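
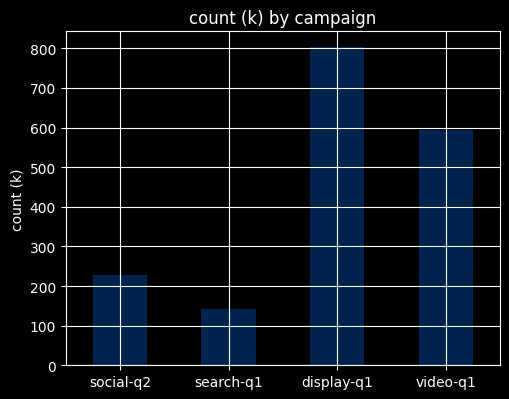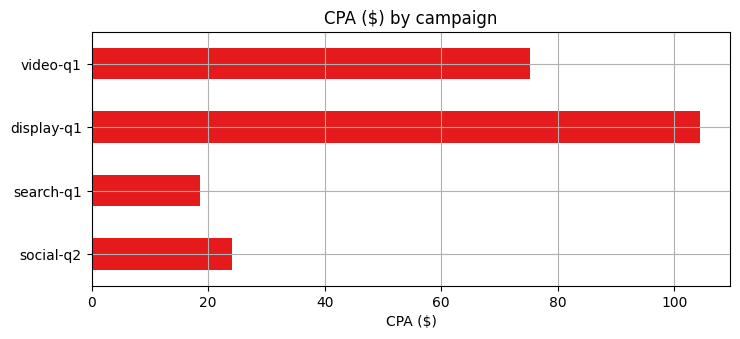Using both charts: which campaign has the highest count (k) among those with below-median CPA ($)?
social-q2

Chart 2 median CPA ($) ≈ 50; below-median campaigns: social-q2, search-q1. Among those, social-q2 has the highest count (k) (≈ 200).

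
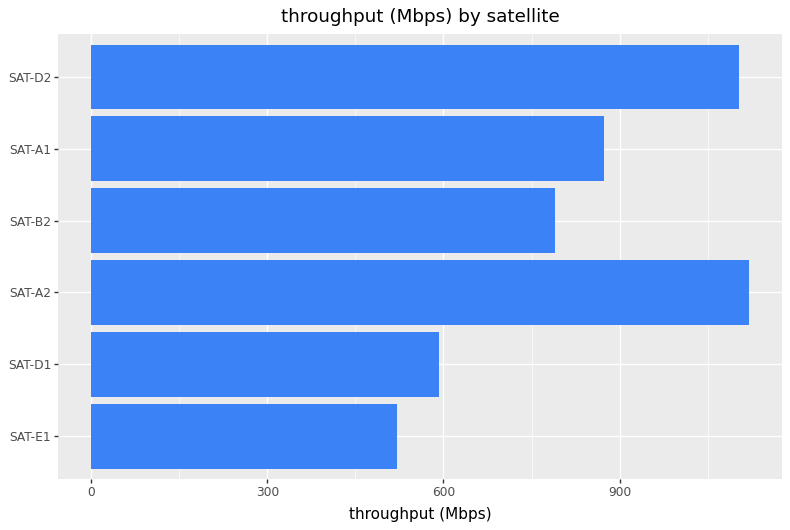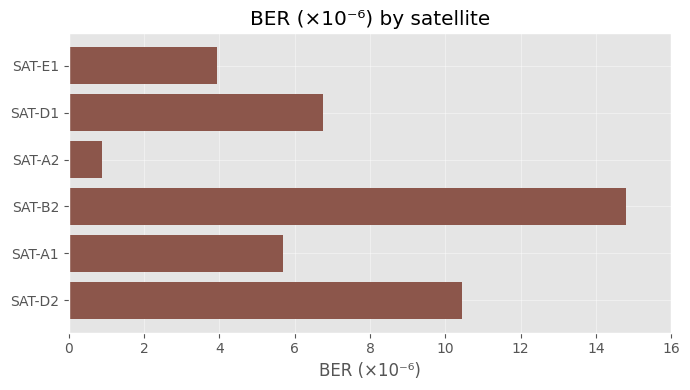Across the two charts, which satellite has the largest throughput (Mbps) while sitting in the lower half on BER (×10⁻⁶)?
Chart 2 median BER (×10⁻⁶) ≈ 6; below-median satellites: SAT-E1, SAT-A2, SAT-A1. Among those, SAT-A2 has the highest throughput (Mbps) (≈ 1200).

SAT-A2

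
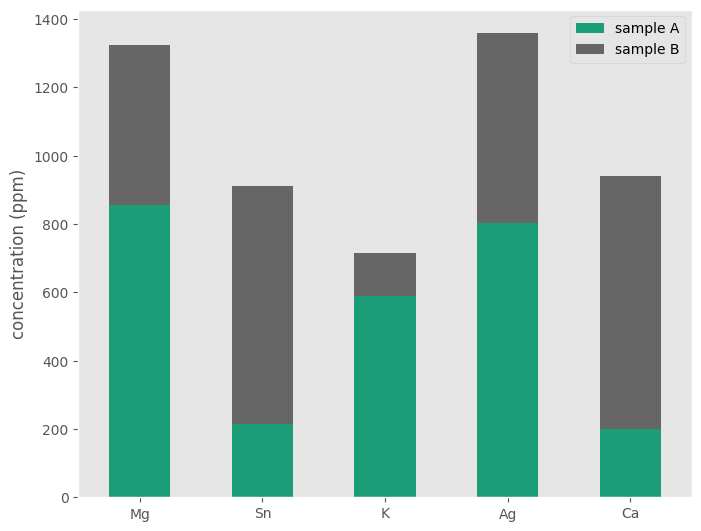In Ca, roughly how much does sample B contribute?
≈ 800

sample B top ≈ 1000, bottom ≈ 200; segment ≈ 800.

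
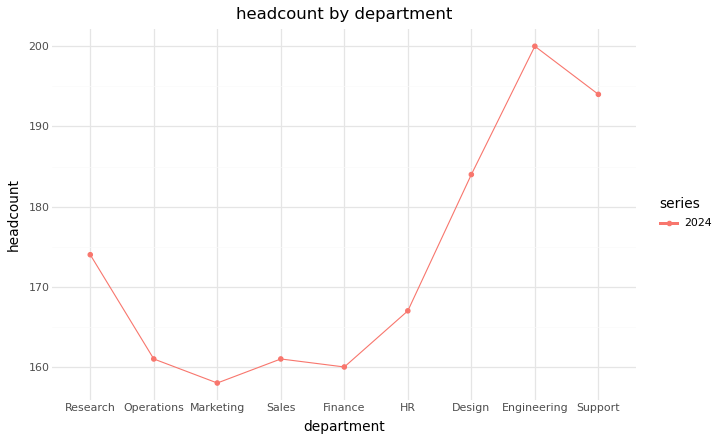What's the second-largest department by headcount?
Support

Top 3: Engineering ≈ 200, Support ≈ 195, Design ≈ 185.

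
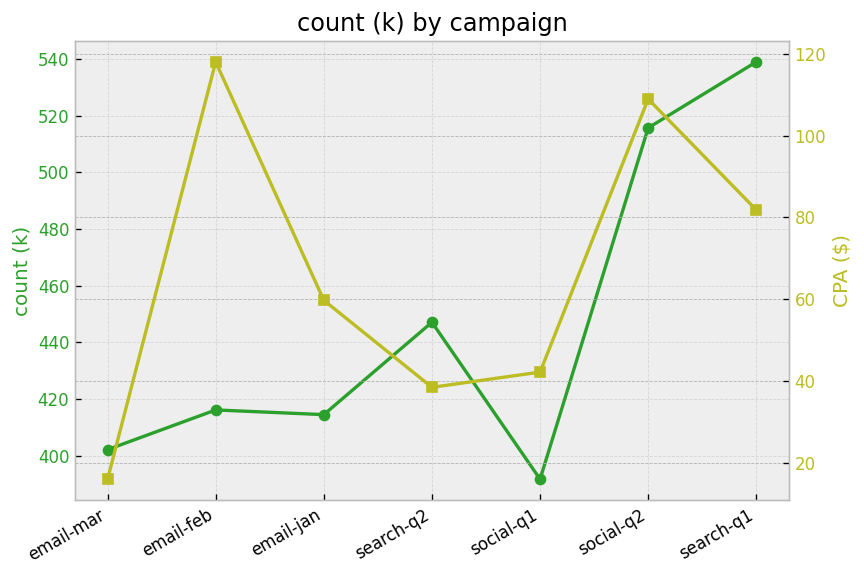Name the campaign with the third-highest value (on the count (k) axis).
Top 4 (on the count (k) axis): search-q1 ≈ 540, social-q2 ≈ 520, search-q2 ≈ 440, email-feb ≈ 420.

search-q2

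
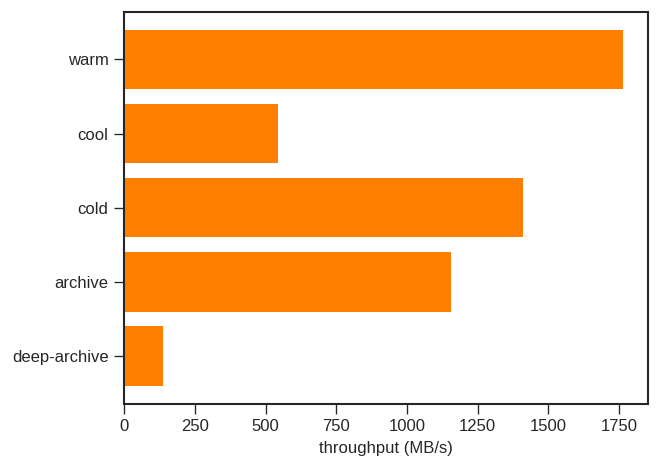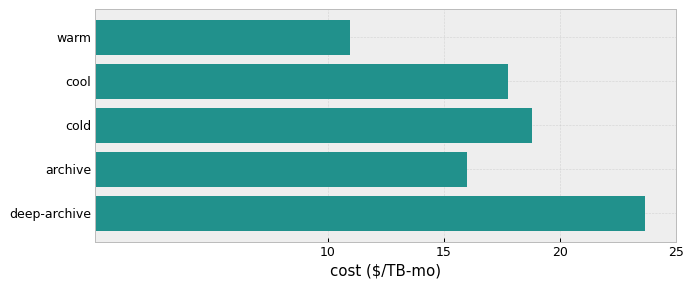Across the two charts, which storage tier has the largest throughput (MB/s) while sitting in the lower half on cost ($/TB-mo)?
Chart 2 median cost ($/TB-mo) ≈ 20; below-median storage tiers: warm, archive. Among those, warm has the highest throughput (MB/s) (≈ 1800).

warm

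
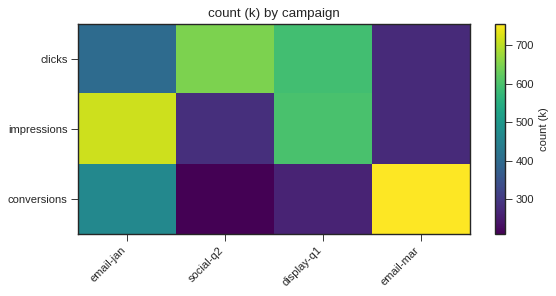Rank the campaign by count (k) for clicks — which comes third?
email-jan

Top 4 for clicks: social-q2 ≈ 650, display-q1 ≈ 600, email-jan ≈ 400, email-mar ≈ 250.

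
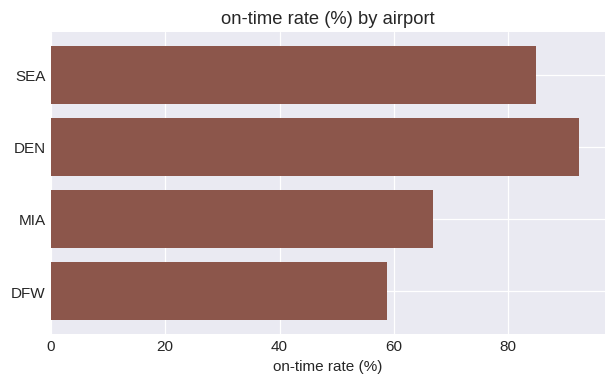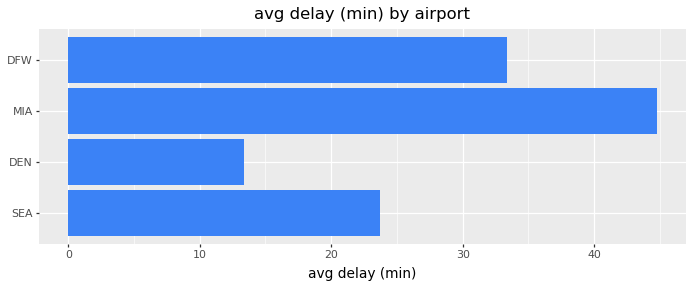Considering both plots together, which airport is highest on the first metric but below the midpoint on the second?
Chart 2 median avg delay (min) ≈ 30; below-median airports: SEA, DEN. Among those, DEN has the highest on-time rate (%) (≈ 90).

DEN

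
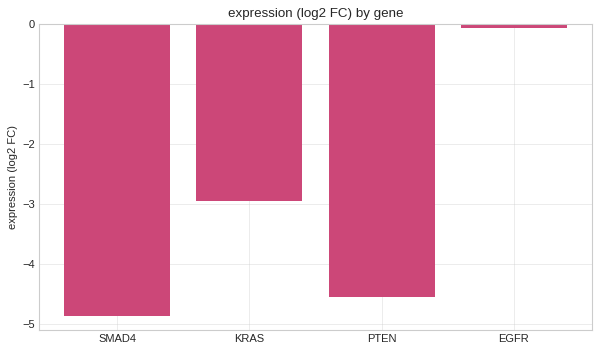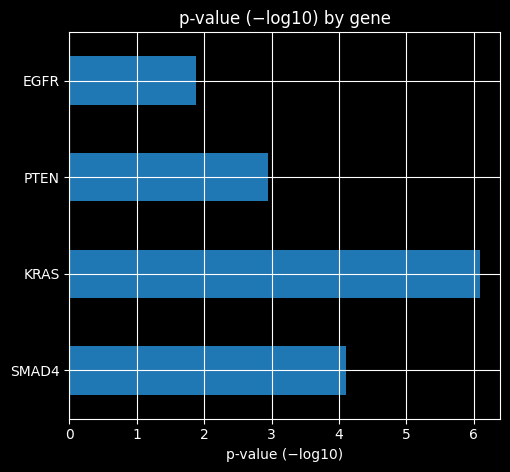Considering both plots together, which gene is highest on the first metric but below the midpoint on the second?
Chart 2 median p-value (−log10) ≈ 4; below-median genes: PTEN, EGFR. Among those, EGFR has the highest expression (log2 FC) (≈ 0).

EGFR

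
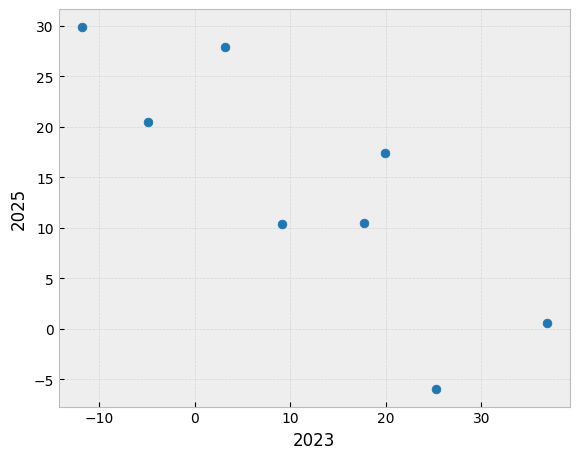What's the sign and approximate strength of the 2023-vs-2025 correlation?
negative, strong

Points are negatively correlated; strong (|r| ≈ 0.8).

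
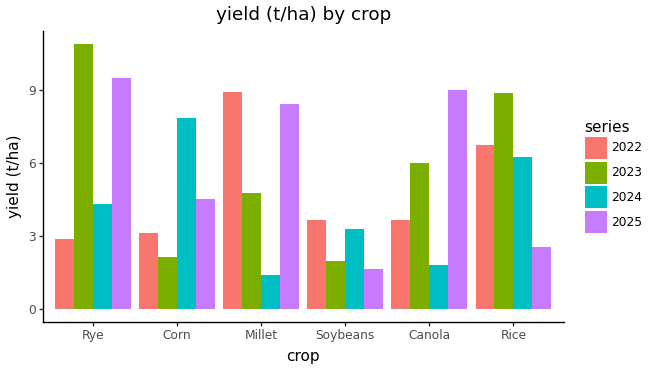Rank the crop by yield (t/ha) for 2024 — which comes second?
Rice

Top 3 for 2024: Corn ≈ 8, Rice ≈ 6, Rye ≈ 4.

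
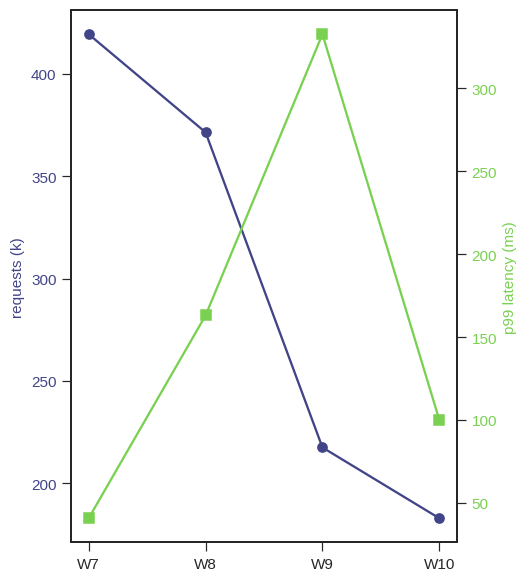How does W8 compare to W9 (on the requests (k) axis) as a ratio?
W8 ≈ 380, W9 ≈ 220; 380/220 ≈ 1.73.

≈ 1.73×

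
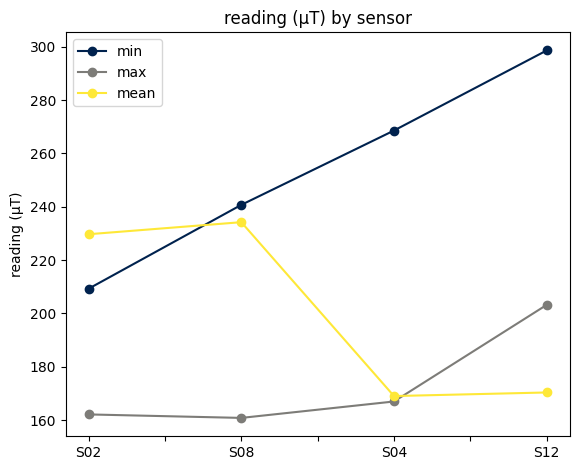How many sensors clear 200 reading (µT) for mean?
2

Above 200: S02, S08.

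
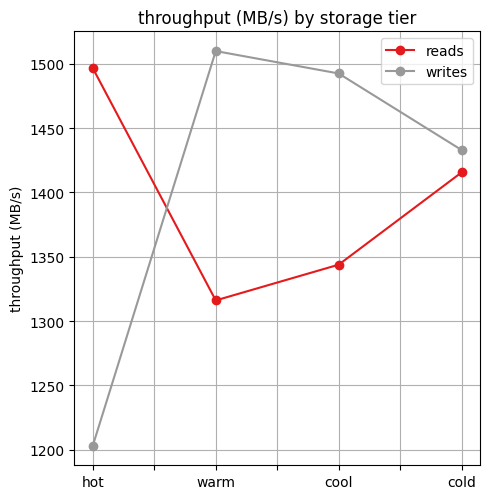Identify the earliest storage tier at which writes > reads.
hot: writes ≈ 1200 vs reads ≈ 1500 (not yet); warm: writes ≈ 1500 vs reads ≈ 1300 (first crossover).

warm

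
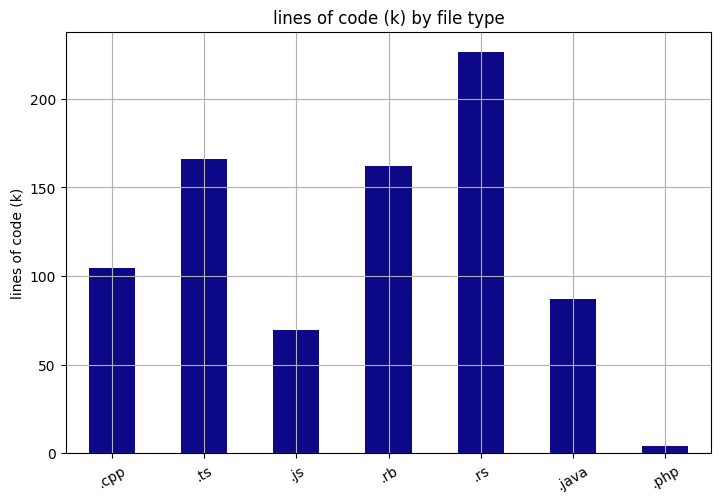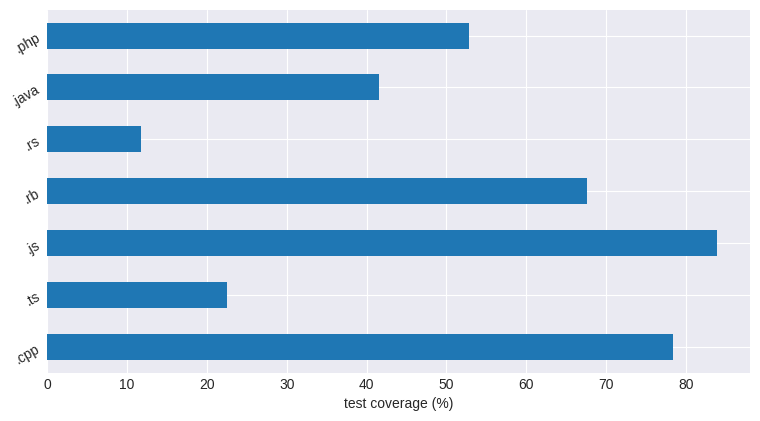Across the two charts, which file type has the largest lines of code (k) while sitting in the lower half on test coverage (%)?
Chart 2 median test coverage (%) ≈ 50; below-median file types: .ts, .rs, .java. Among those, .rs has the highest lines of code (k) (≈ 225).

.rs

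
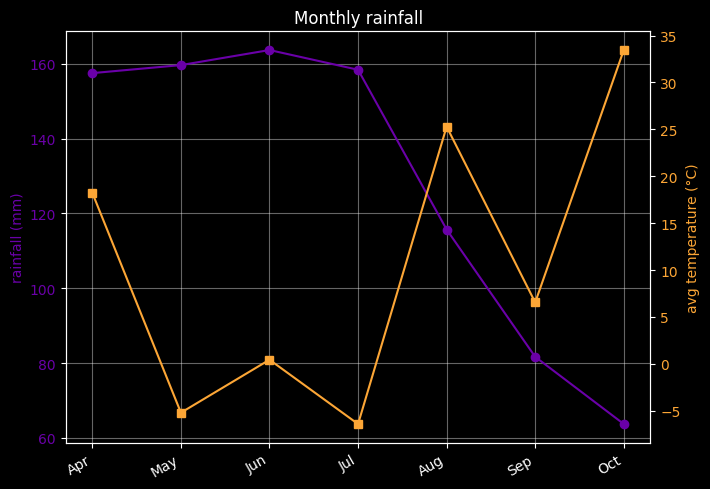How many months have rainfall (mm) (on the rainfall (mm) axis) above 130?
Above 130: Apr, May, Jun, Jul.

4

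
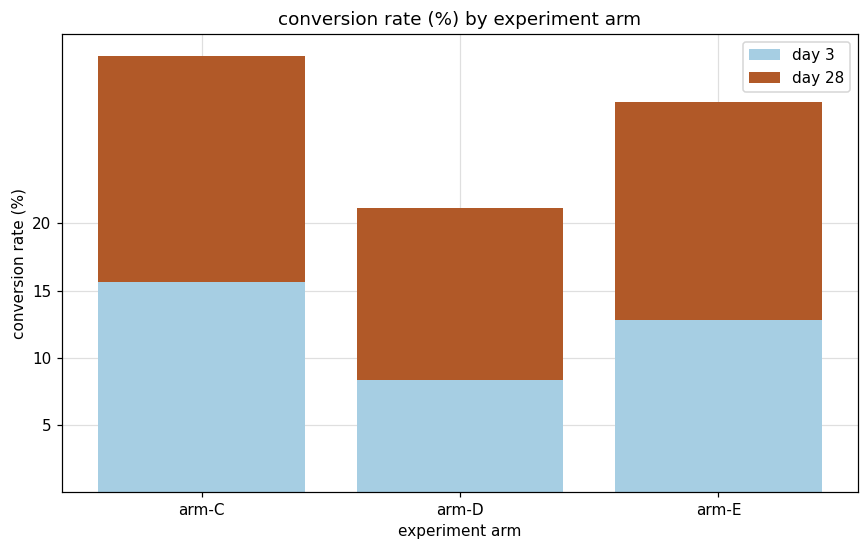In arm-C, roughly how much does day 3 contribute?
≈ 15

day 3 top ≈ 15, bottom ≈ 0; segment ≈ 15.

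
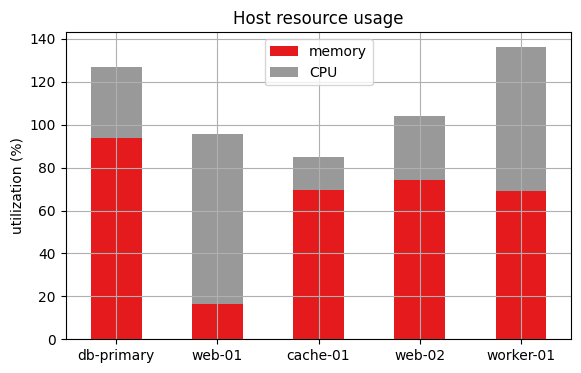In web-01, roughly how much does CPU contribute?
CPU top ≈ 100, bottom ≈ 20; segment ≈ 80.

≈ 80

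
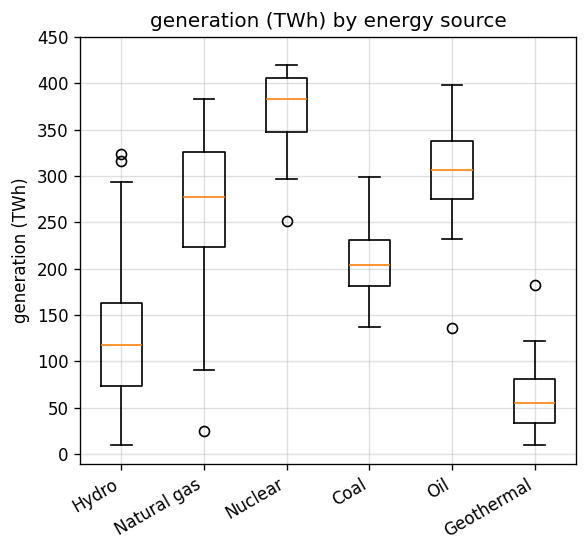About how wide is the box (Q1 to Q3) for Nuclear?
≈ 50

Q3 ≈ 400, Q1 ≈ 350; IQR ≈ 50.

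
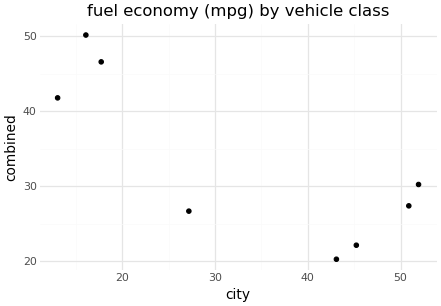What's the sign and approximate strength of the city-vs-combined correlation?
negative, strong

Points are negatively correlated; strong (|r| ≈ 0.8).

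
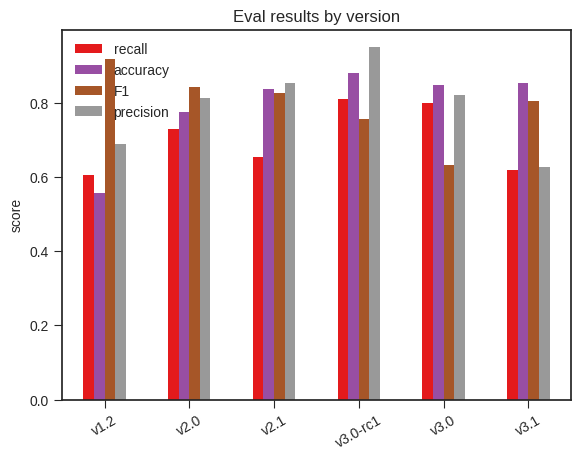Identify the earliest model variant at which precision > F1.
v2.0: precision ≈ 0.8 vs F1 ≈ 0.8 (not yet); v2.1: precision ≈ 0.9 vs F1 ≈ 0.8 (first crossover).

v2.1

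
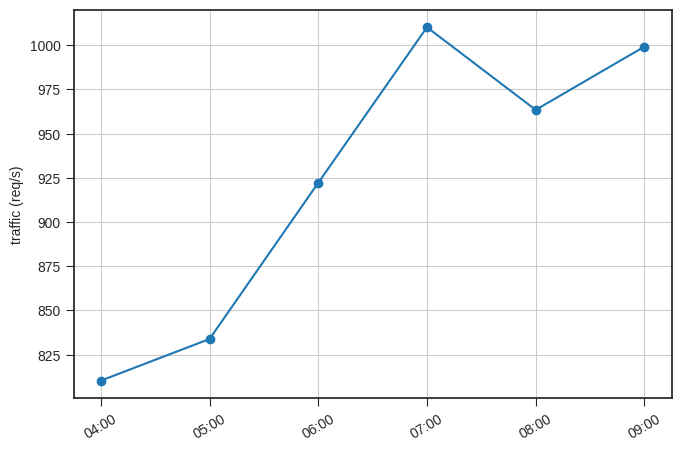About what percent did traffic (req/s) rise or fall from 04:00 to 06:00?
≈ +12.2%

04:00 ≈ 820, 06:00 ≈ 920; (920 − 820) / 820 ≈ +12.2%.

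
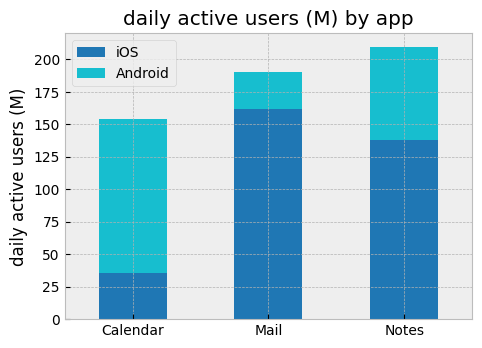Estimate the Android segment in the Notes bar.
≈ 60

Android top ≈ 200, bottom ≈ 140; segment ≈ 60.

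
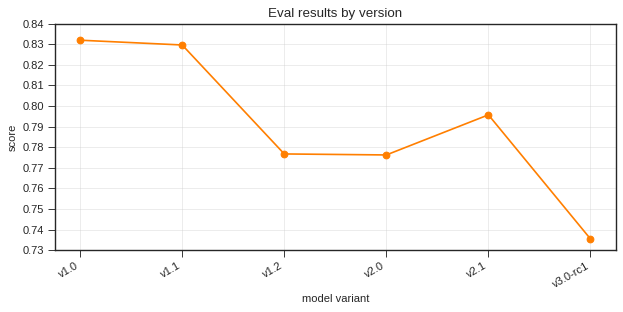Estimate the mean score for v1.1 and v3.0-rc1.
(0.83 + 0.74) / 2 ≈ 0.79.

≈ 0.79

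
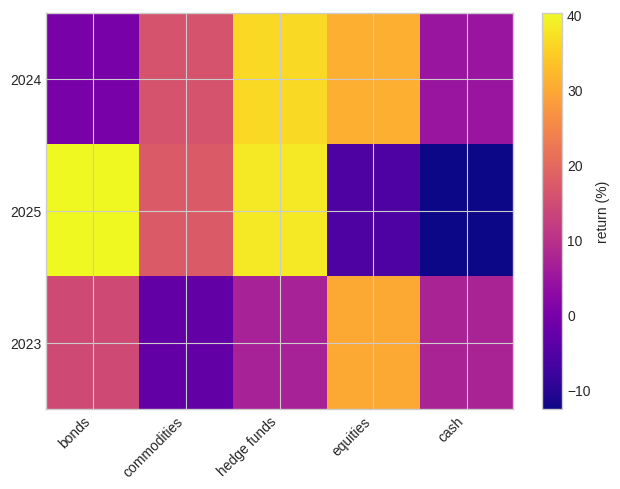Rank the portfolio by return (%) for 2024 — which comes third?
commodities

Top 4 for 2024: hedge funds ≈ 35, equities ≈ 30, commodities ≈ 15, cash ≈ 5.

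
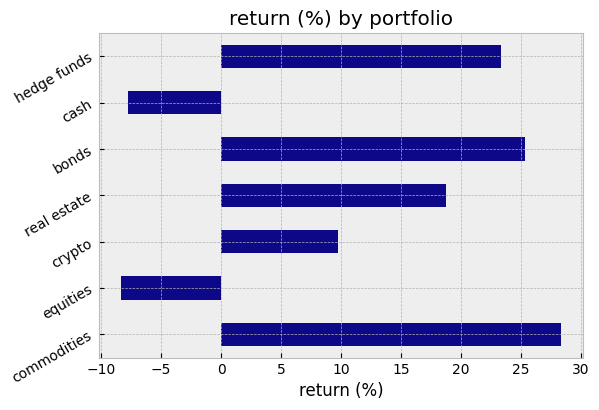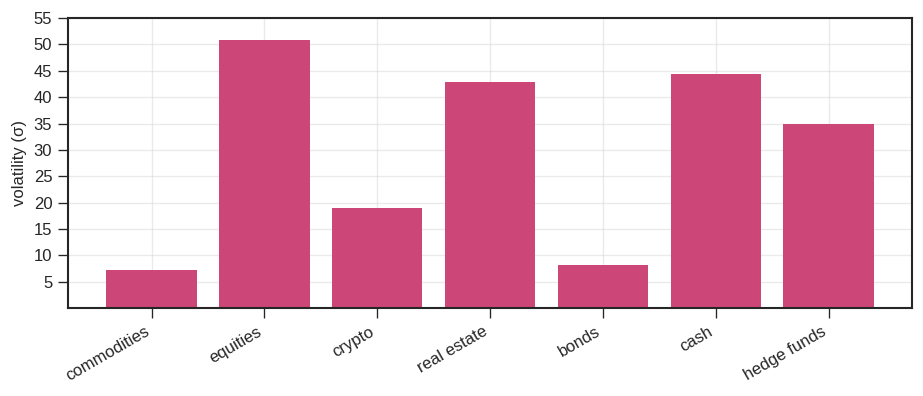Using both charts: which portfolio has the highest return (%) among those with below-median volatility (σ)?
Chart 2 median volatility (σ) ≈ 35; below-median portfolios: commodities, crypto, bonds. Among those, commodities has the highest return (%) (≈ 30).

commodities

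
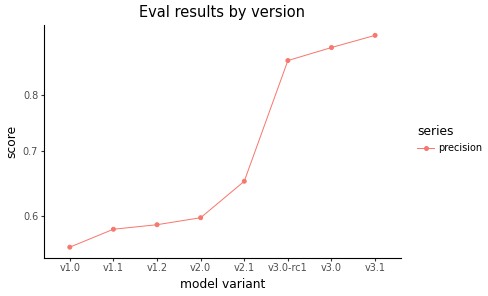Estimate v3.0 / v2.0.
≈ 1.5×

v3.0 ≈ 0.90, v2.0 ≈ 0.60; 0.90/0.60 ≈ 1.5.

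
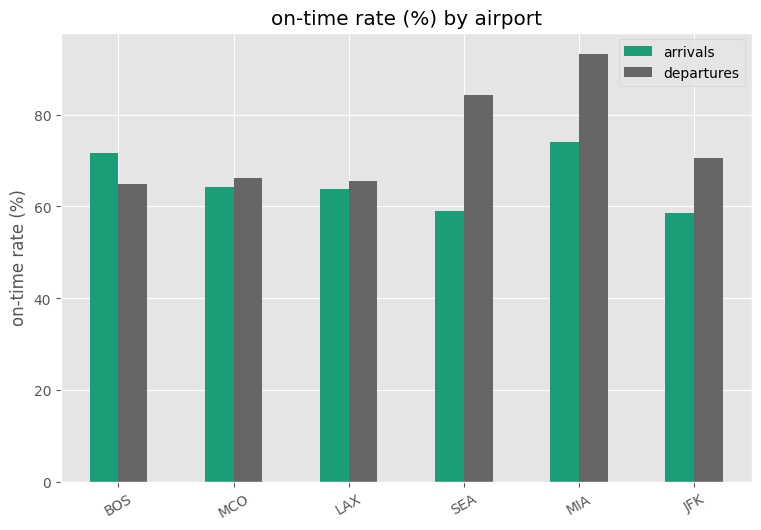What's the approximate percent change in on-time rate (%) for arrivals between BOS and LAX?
BOS ≈ 70, LAX ≈ 60; (60 − 70) / 70 ≈ -14.3%.

≈ -14.3%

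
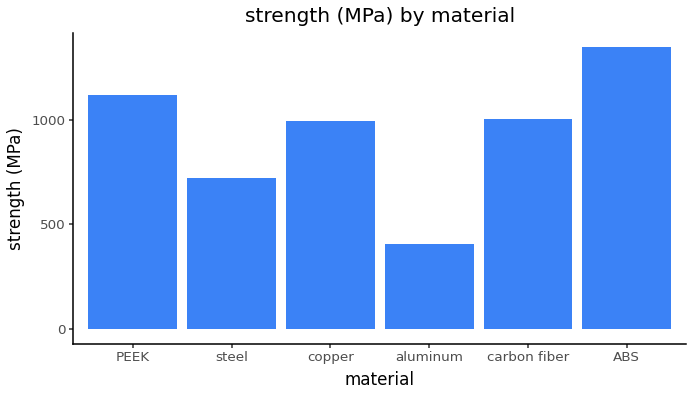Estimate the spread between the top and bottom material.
≈ 1000

Max ABS ≈ 1400, min aluminum ≈ 400; range ≈ 1000.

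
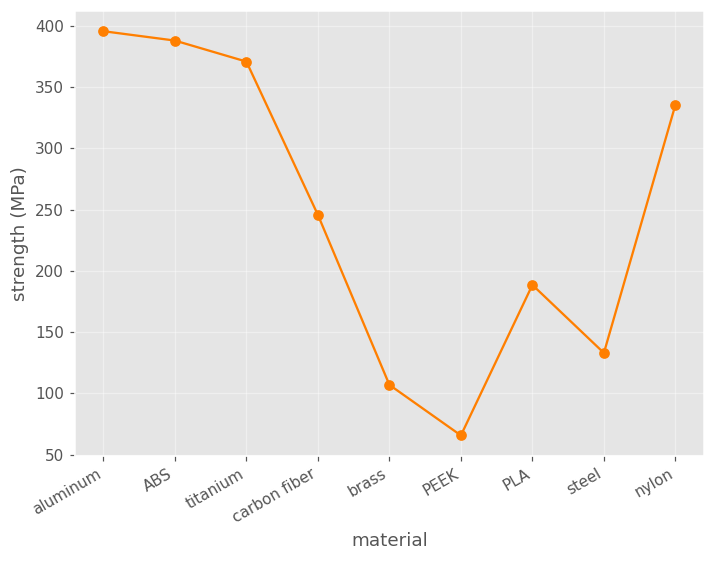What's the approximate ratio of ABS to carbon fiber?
≈ 1.6×

ABS ≈ 400, carbon fiber ≈ 250; 400/250 ≈ 1.6.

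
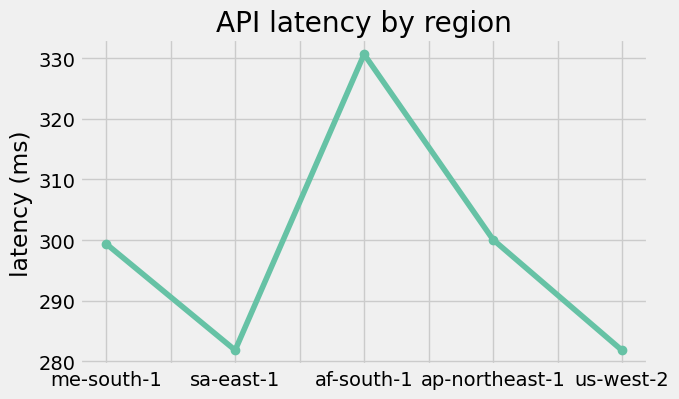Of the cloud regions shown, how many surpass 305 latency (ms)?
Above 305: af-south-1.

1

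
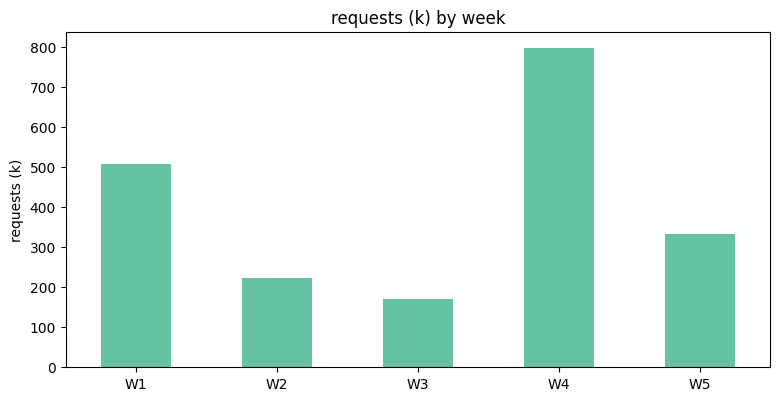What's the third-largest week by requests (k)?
W5

Top 4: W4 ≈ 800, W1 ≈ 500, W5 ≈ 300, W2 ≈ 200.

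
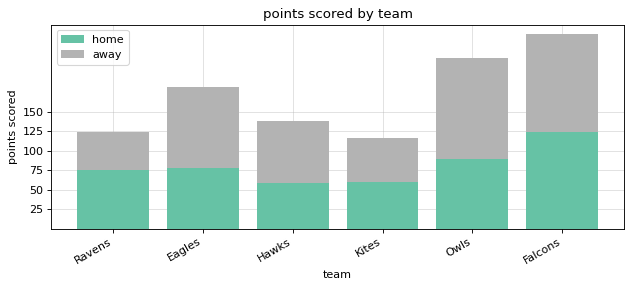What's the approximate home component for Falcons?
home top ≈ 125, bottom ≈ 0; segment ≈ 125.

≈ 125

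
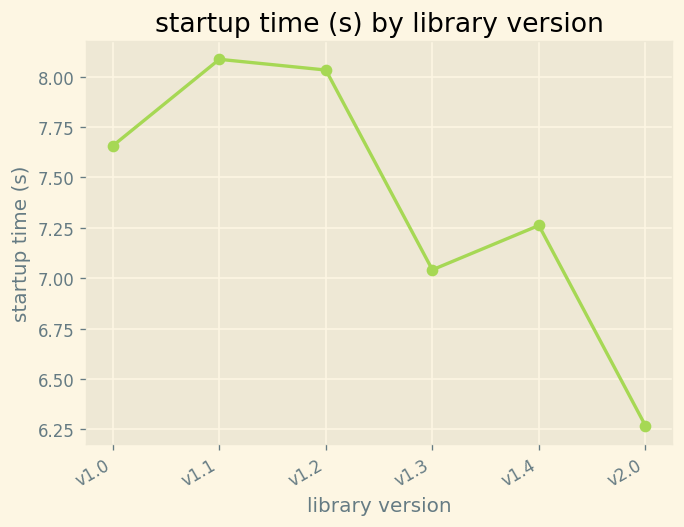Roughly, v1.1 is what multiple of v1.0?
≈ 1.05×

v1.1 ≈ 8.0, v1.0 ≈ 7.6; 8.0/7.6 ≈ 1.05.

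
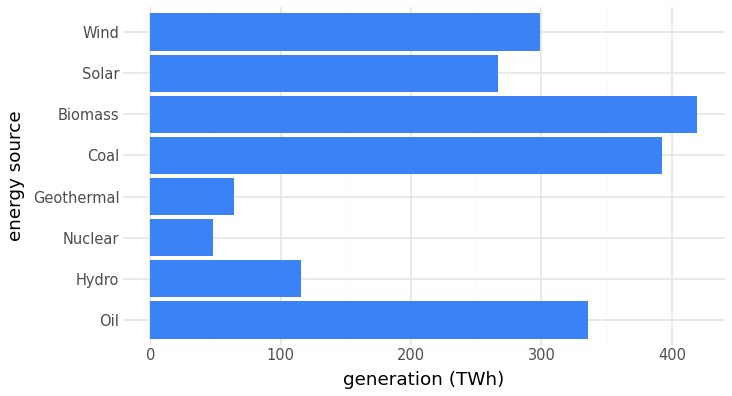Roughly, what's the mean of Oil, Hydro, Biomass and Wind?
≈ 288

(350 + 100 + 400 + 300) / 4 ≈ 288.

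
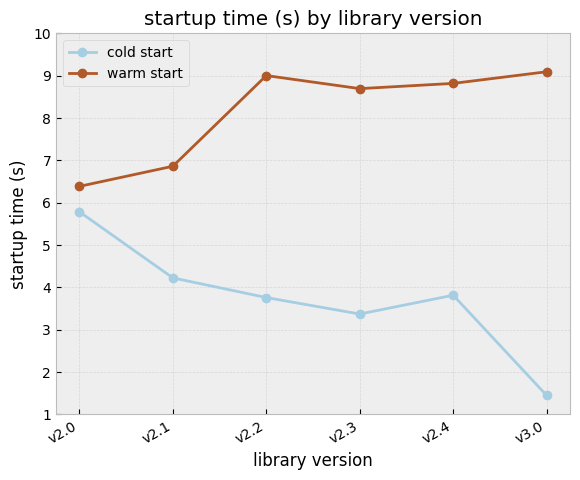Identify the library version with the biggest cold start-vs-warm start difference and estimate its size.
v3.0, ≈ 8 s

v3.0: cold start ≈ 1, warm start ≈ 9 → gap ≈ 8. Next-largest (v2.3) is only ≈ 6.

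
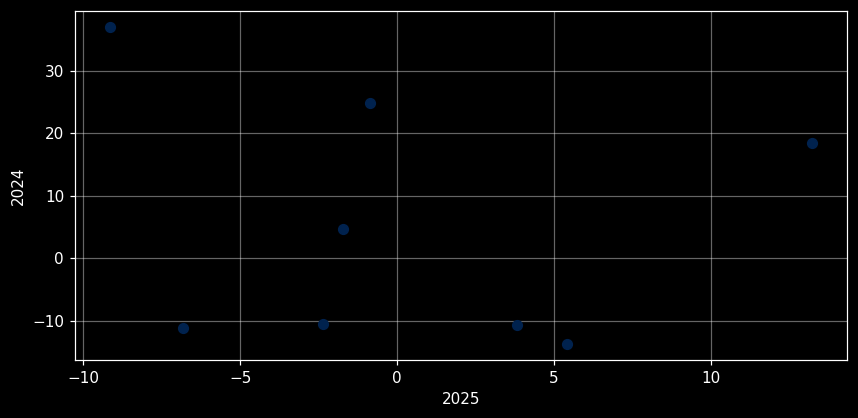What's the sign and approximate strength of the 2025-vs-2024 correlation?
Points are roughly uncorrelated; weak (|r| ≈ 0.1).

no clear correlation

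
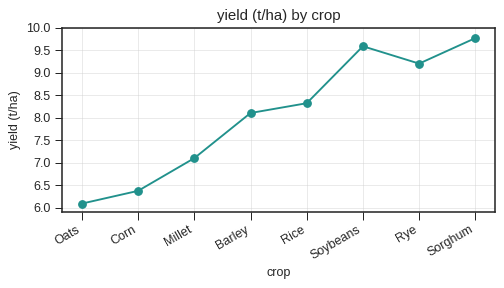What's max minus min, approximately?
≈ 4.0

Max Sorghum ≈ 10.0, min Oats ≈ 6.0; range ≈ 4.0.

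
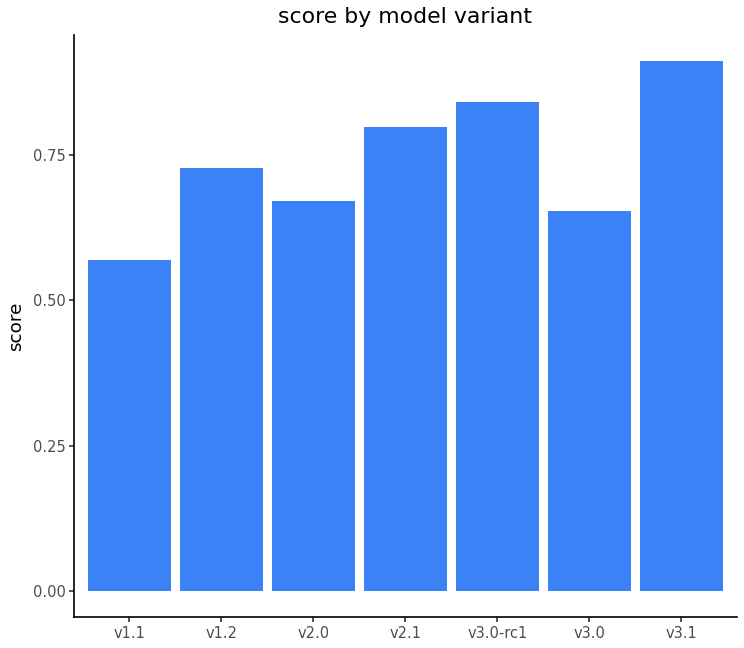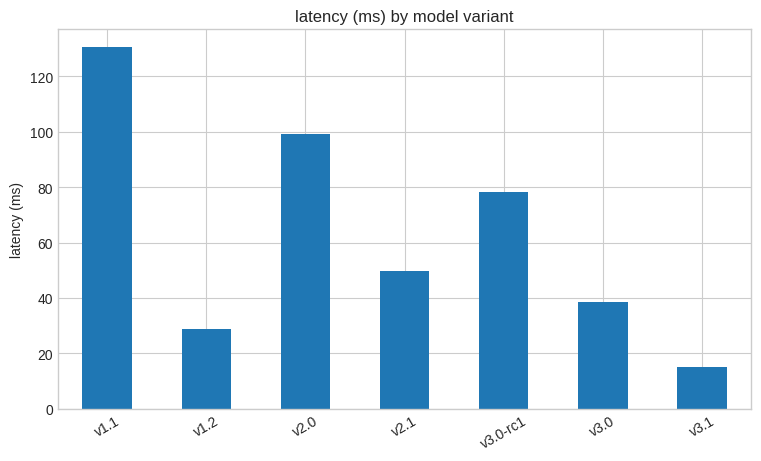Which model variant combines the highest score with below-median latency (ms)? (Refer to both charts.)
Chart 2 median latency (ms) ≈ 40; below-median model variants: v1.2, v3.0, v3.1. Among those, v3.1 has the highest score (≈ 0.9).

v3.1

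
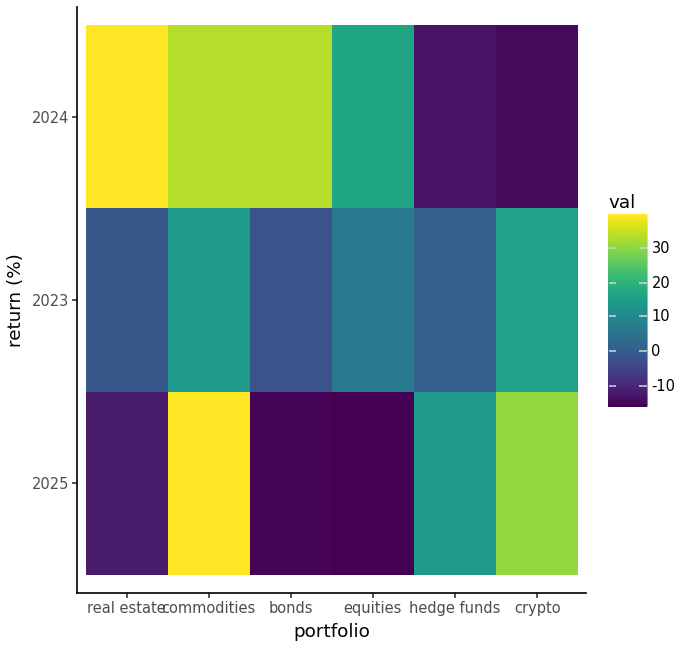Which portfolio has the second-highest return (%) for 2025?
Top 3 for 2025: commodities ≈ 40, crypto ≈ 30, hedge funds ≈ 15.

crypto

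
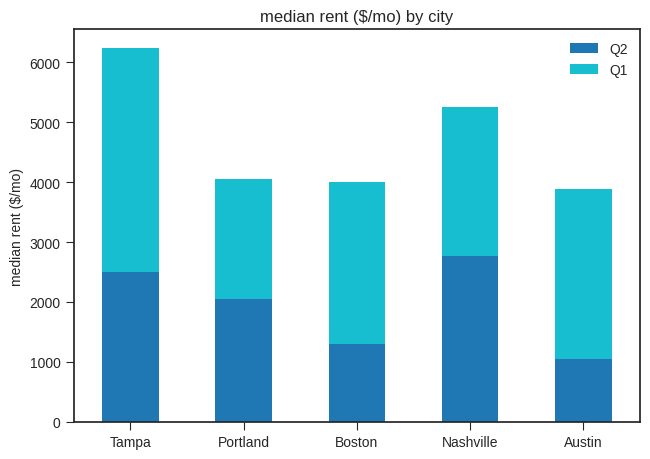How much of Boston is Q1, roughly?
≈ 3000

Q1 top ≈ 4000, bottom ≈ 1000; segment ≈ 3000.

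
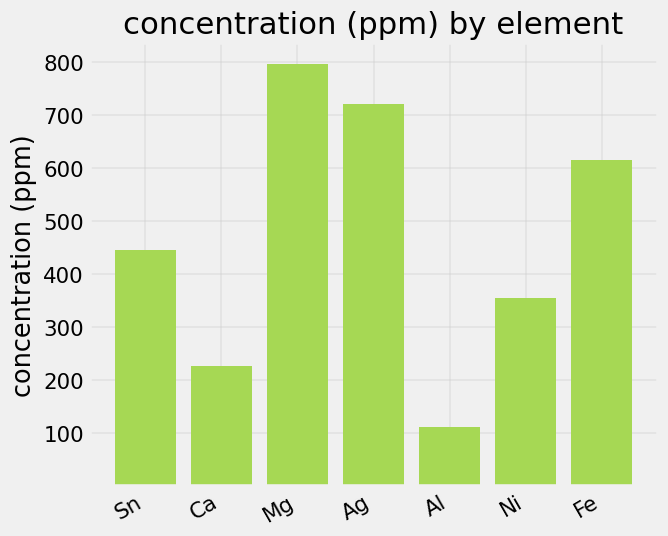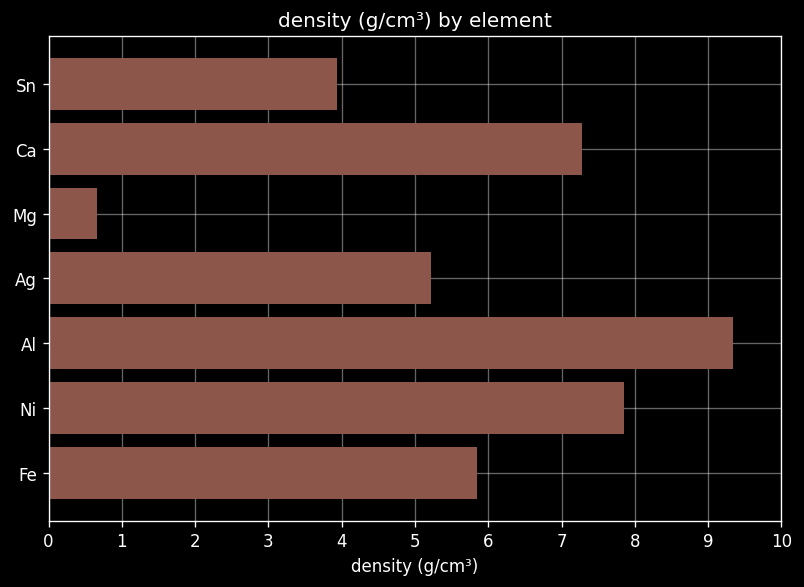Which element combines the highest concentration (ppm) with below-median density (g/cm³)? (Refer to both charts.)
Chart 2 median density (g/cm³) ≈ 6; below-median elements: Sn, Mg, Ag. Among those, Mg has the highest concentration (ppm) (≈ 800).

Mg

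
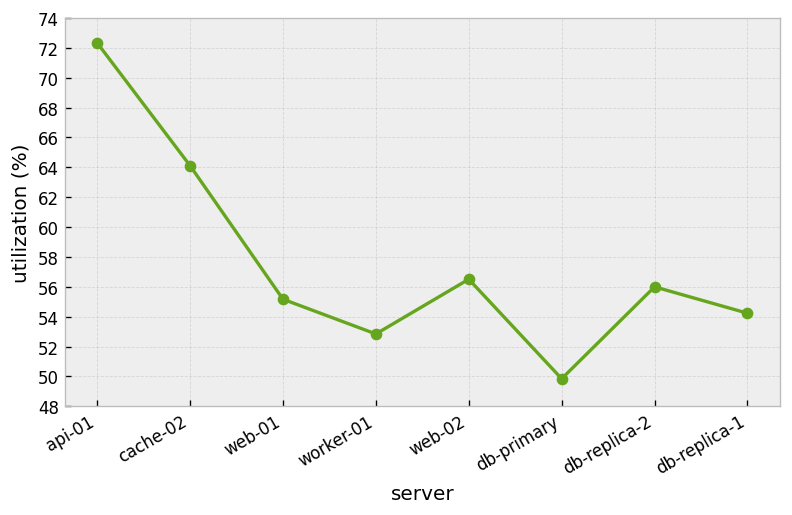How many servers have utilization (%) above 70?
Above 70: api-01.

1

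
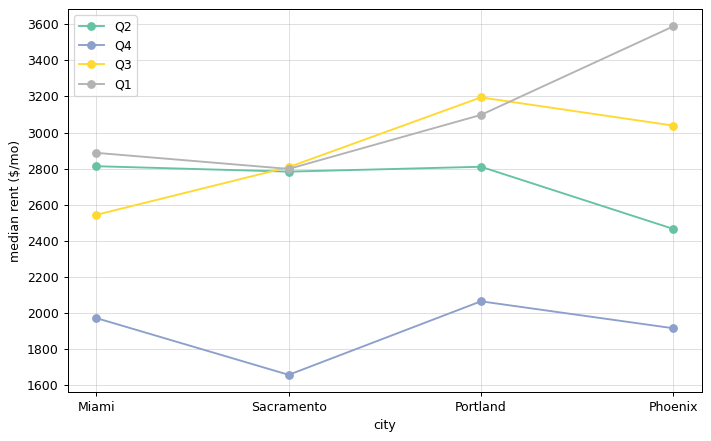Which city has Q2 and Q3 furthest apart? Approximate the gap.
Phoenix: Q2 ≈ 2400, Q3 ≈ 3000 → gap ≈ 600. Next-largest (Portland) is only ≈ 400.

Phoenix, ≈ 600 $/mo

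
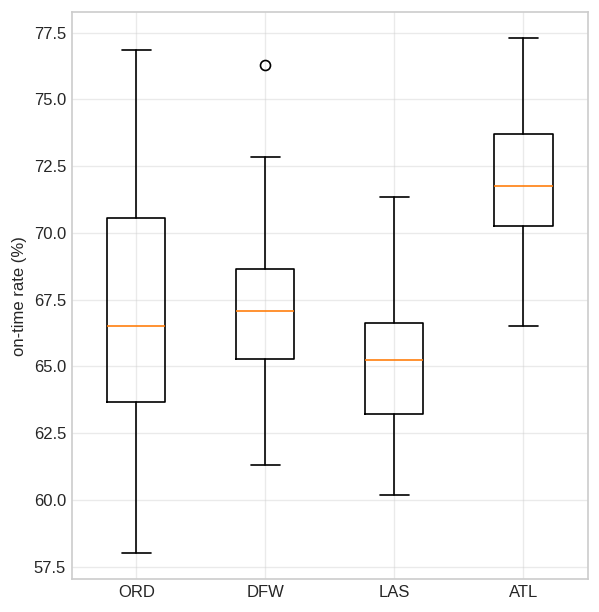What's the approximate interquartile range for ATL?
Q3 ≈ 74, Q1 ≈ 70; IQR ≈ 4.

≈ 4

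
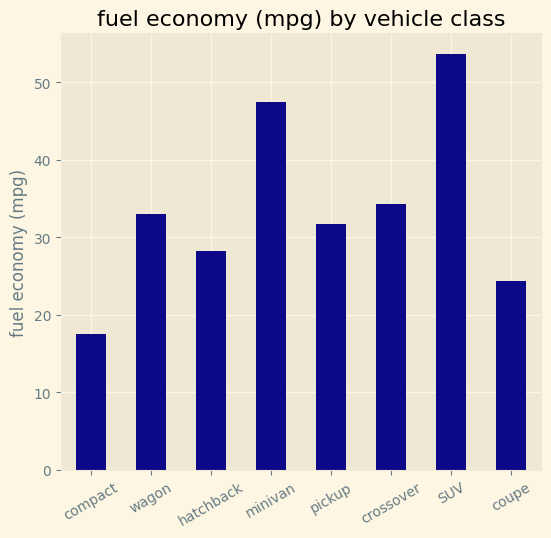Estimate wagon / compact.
≈ 1.75×

wagon ≈ 35, compact ≈ 20; 35/20 ≈ 1.75.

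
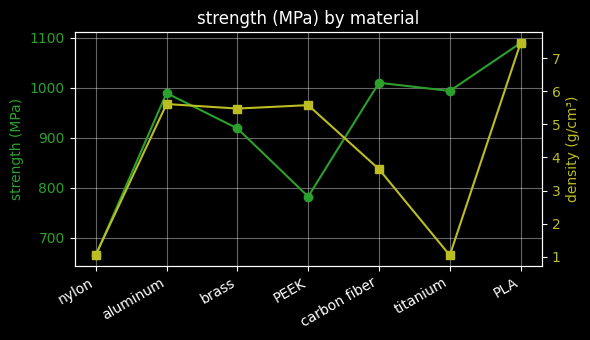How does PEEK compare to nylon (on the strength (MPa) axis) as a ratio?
≈ 1.23×

PEEK ≈ 800, nylon ≈ 650; 800/650 ≈ 1.23.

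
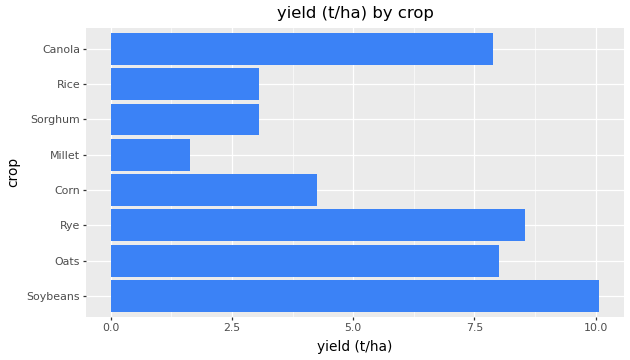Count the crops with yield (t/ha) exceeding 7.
Above 7: Soybeans, Oats, Rye, Canola.

4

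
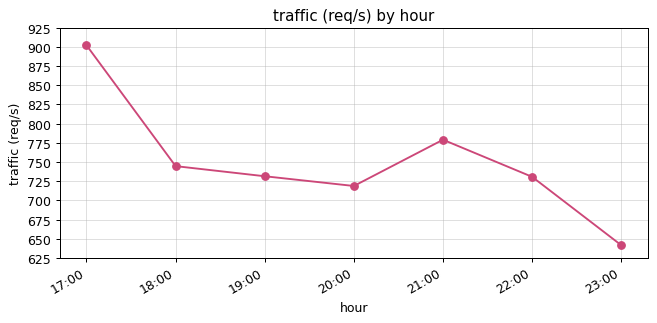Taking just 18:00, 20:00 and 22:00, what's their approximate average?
≈ 733

(750 + 725 + 725) / 3 ≈ 733.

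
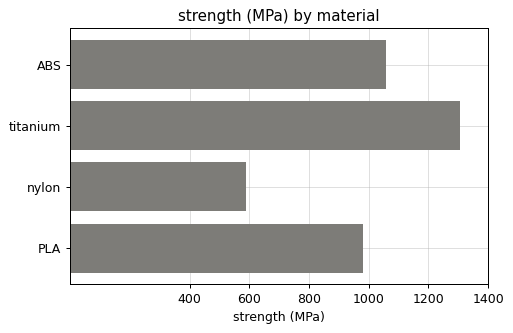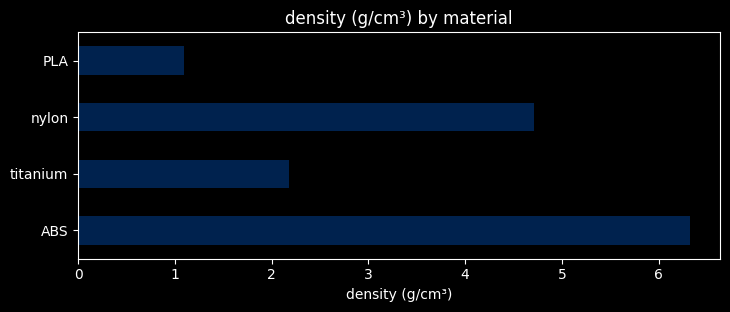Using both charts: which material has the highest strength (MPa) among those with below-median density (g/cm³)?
Chart 2 median density (g/cm³) ≈ 3; below-median materials: titanium, PLA. Among those, titanium has the highest strength (MPa) (≈ 1400).

titanium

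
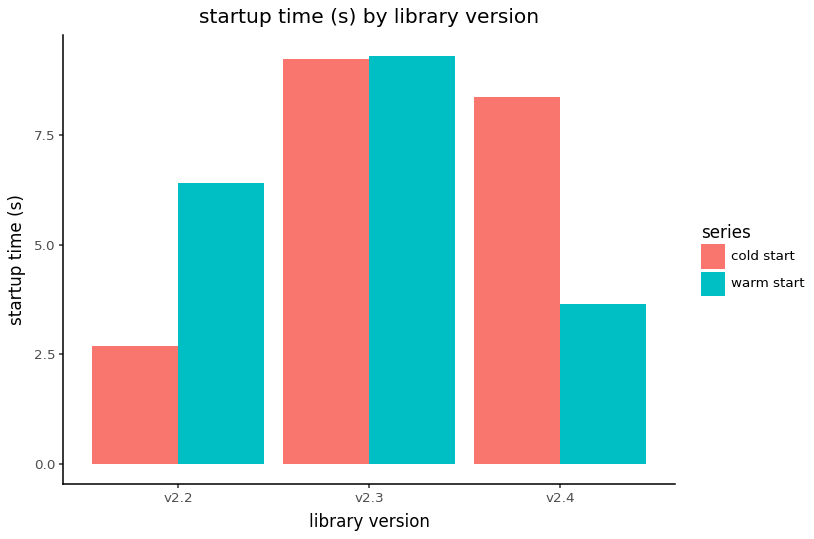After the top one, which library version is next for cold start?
Top 3 for cold start: v2.3 ≈ 9, v2.4 ≈ 8, v2.2 ≈ 3.

v2.4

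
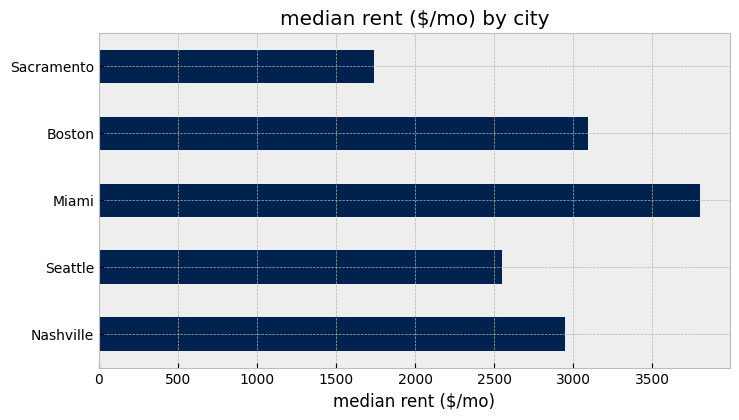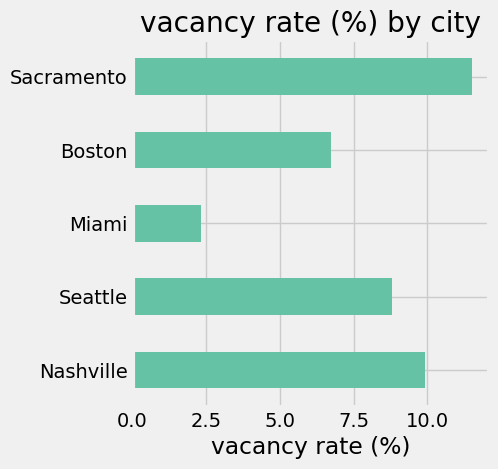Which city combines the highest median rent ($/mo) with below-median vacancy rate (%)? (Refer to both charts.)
Chart 2 median vacancy rate (%) ≈ 8; below-median cities: Miami, Boston. Among those, Miami has the highest median rent ($/mo) (≈ 4000).

Miami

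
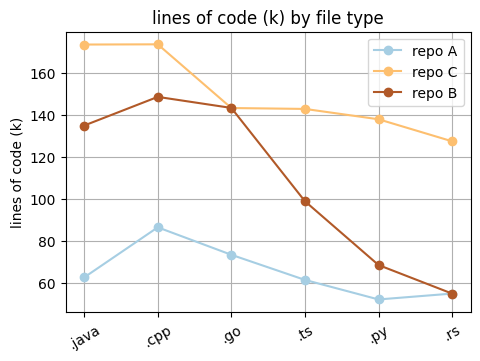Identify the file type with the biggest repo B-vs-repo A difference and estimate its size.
.java, ≈ 80 k

.java: repo B ≈ 140, repo A ≈ 60 → gap ≈ 80. Next-largest (.go) is only ≈ 60.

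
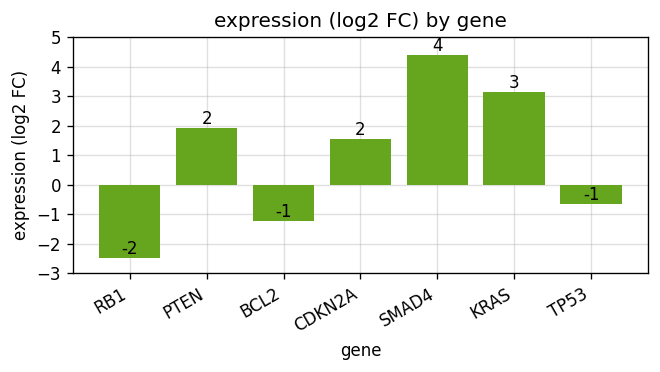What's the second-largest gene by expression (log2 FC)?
KRAS

Top 3: SMAD4 ≈ 4, KRAS ≈ 3, PTEN ≈ 2.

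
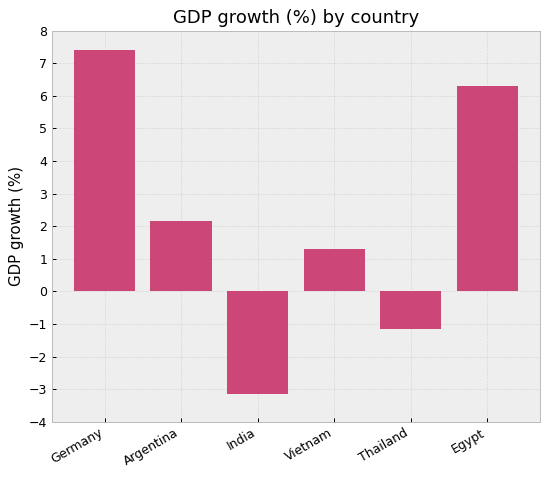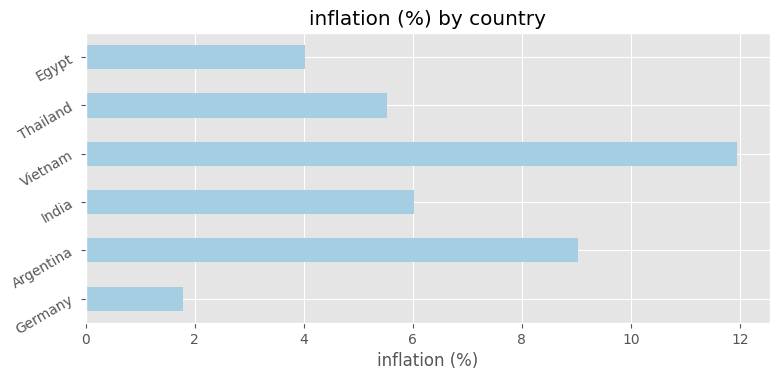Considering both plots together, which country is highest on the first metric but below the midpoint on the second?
Chart 2 median inflation (%) ≈ 6; below-median countries: Germany, Thailand, Egypt. Among those, Germany has the highest GDP growth (%) (≈ 7).

Germany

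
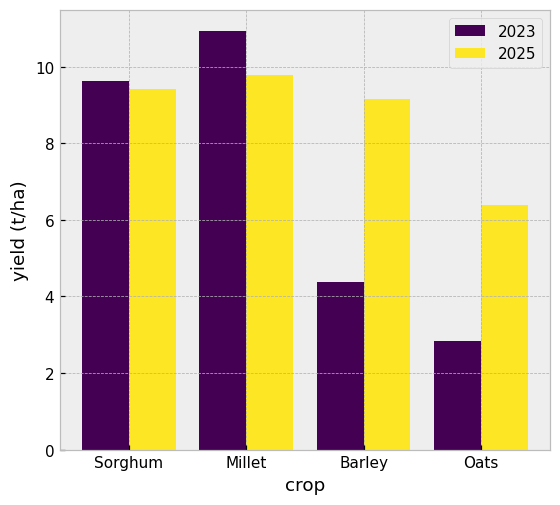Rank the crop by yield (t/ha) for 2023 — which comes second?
Top 3 for 2023: Millet ≈ 11, Sorghum ≈ 10, Barley ≈ 4.

Sorghum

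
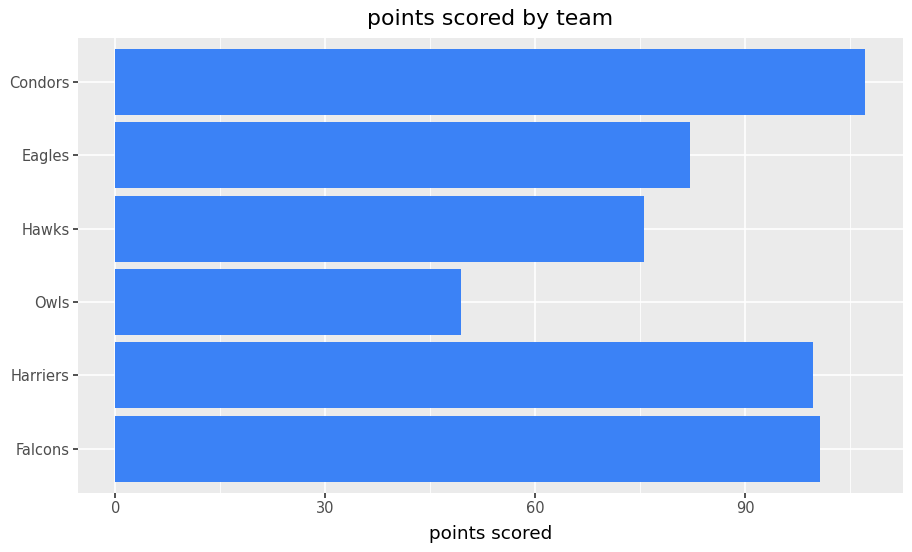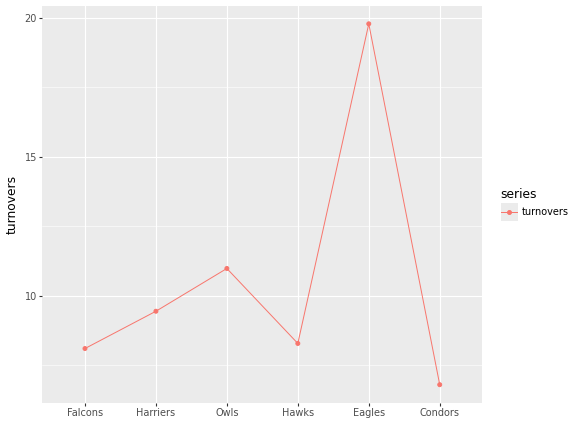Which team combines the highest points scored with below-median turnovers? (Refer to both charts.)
Condors

Chart 2 median turnovers ≈ 8; below-median teams: Falcons, Hawks, Condors. Among those, Condors has the highest points scored (≈ 110).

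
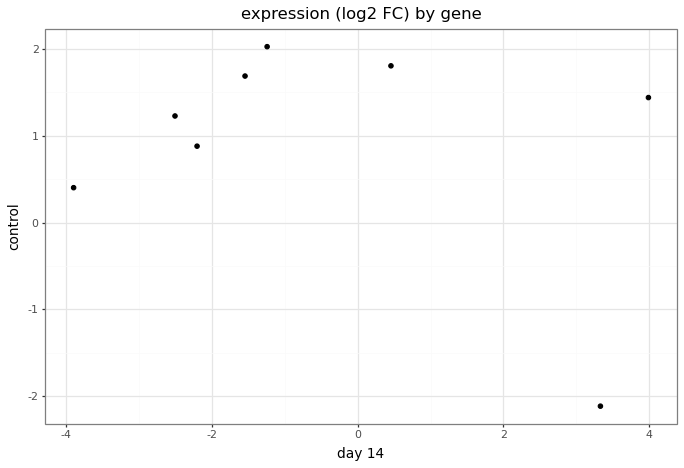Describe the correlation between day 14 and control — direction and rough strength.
negative, weak

Points are negatively correlated; weak (|r| ≈ 0.3).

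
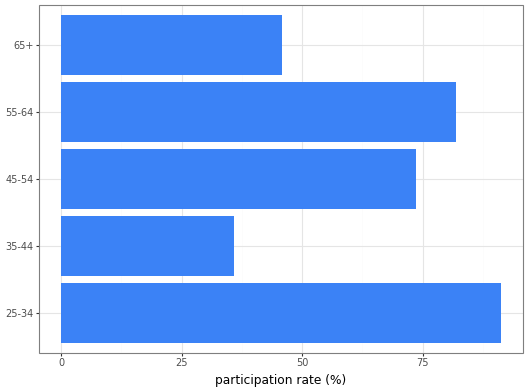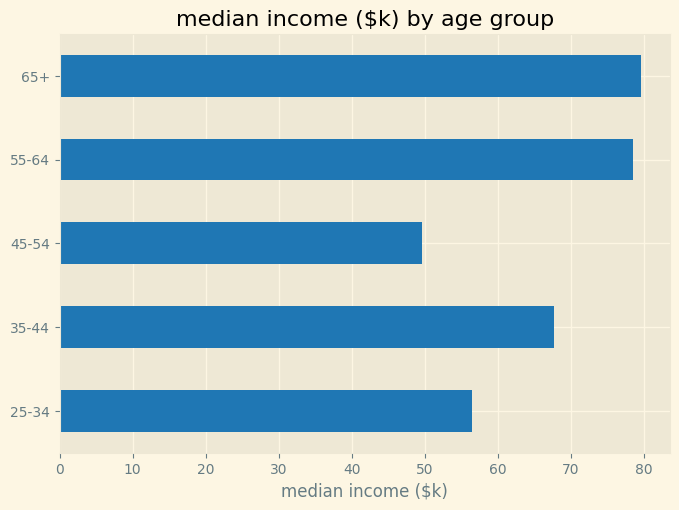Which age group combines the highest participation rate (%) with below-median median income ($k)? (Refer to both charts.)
25-34

Chart 2 median median income ($k) ≈ 70; below-median age groups: 25-34, 45-54. Among those, 25-34 has the highest participation rate (%) (≈ 90).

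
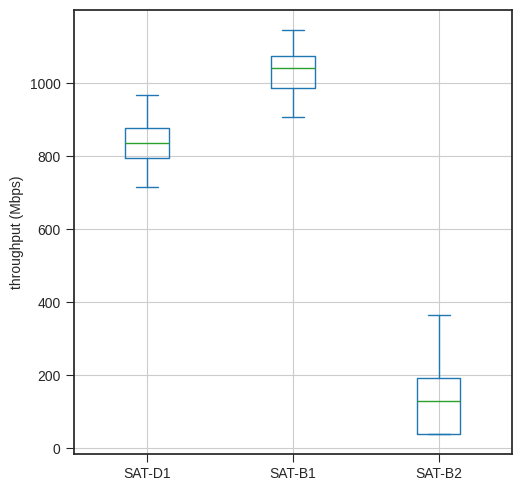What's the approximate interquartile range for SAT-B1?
≈ 100

Q3 ≈ 1100, Q1 ≈ 1000; IQR ≈ 100.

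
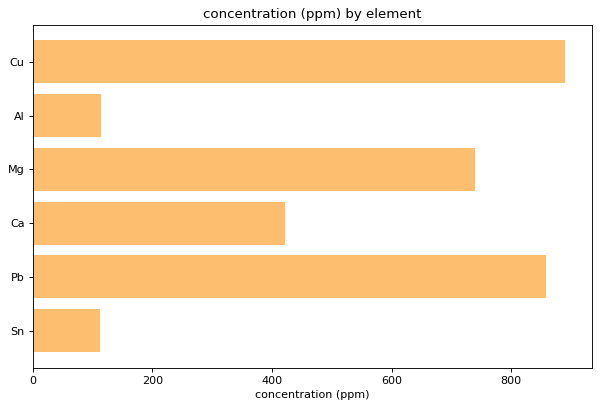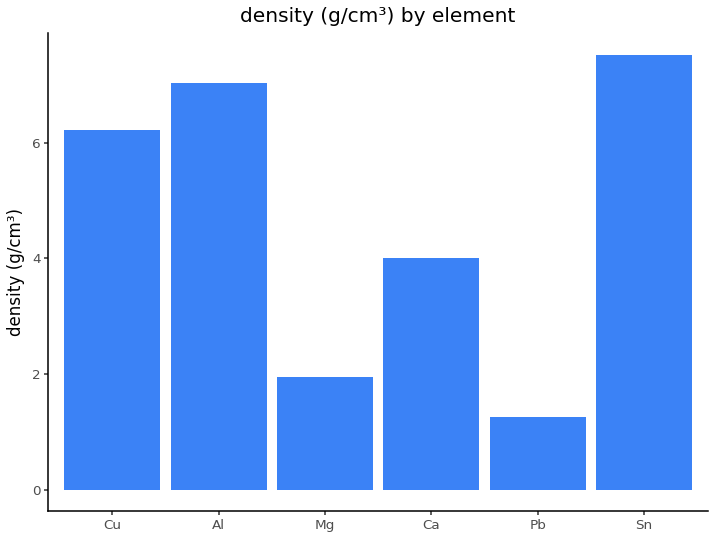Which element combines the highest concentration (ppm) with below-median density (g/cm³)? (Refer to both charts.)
Chart 2 median density (g/cm³) ≈ 5; below-median elements: Mg, Ca, Pb. Among those, Pb has the highest concentration (ppm) (≈ 900).

Pb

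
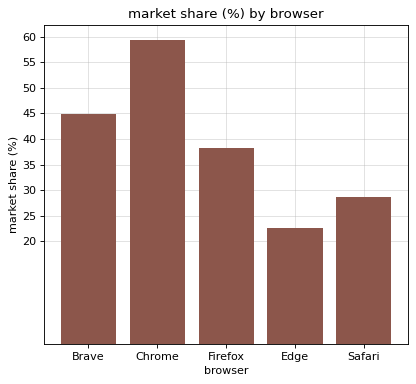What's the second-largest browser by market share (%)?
Top 3: Chrome ≈ 60, Brave ≈ 45, Firefox ≈ 40.

Brave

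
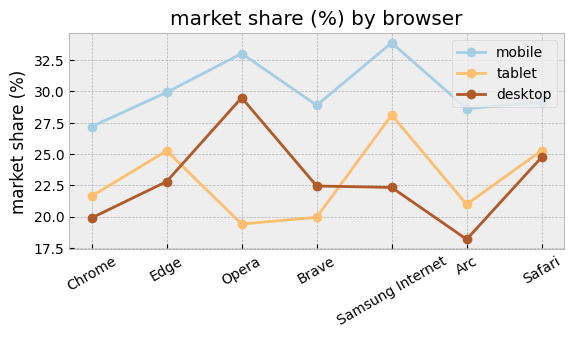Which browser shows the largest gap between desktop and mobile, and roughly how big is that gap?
Samsung Internet, ≈ 12 %

Samsung Internet: desktop ≈ 22, mobile ≈ 34 → gap ≈ 12. Next-largest (Arc) is only ≈ 10.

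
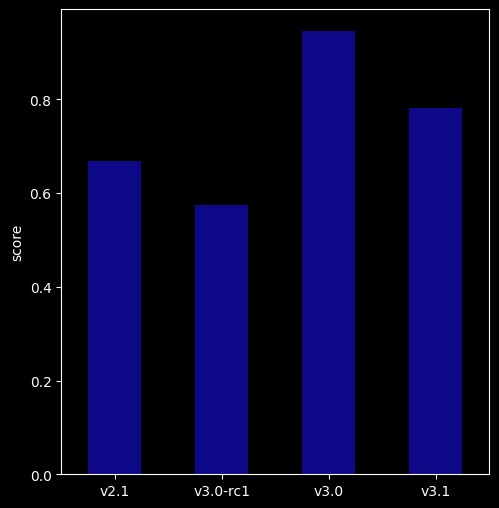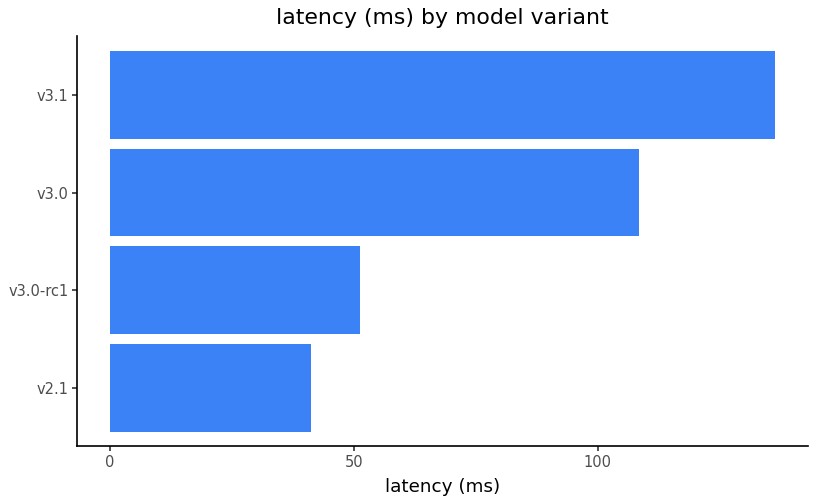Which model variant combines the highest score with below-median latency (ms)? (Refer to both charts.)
Chart 2 median latency (ms) ≈ 80; below-median model variants: v2.1, v3.0-rc1. Among those, v2.1 has the highest score (≈ 0.7).

v2.1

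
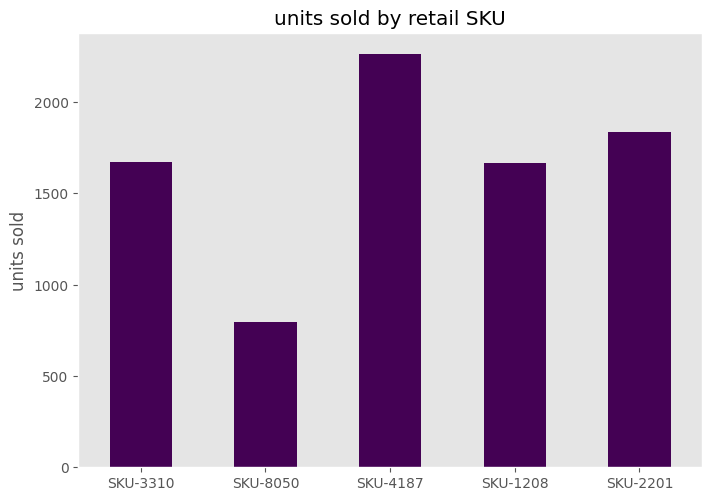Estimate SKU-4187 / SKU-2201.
≈ 1.22×

SKU-4187 ≈ 2200, SKU-2201 ≈ 1800; 2200/1800 ≈ 1.22.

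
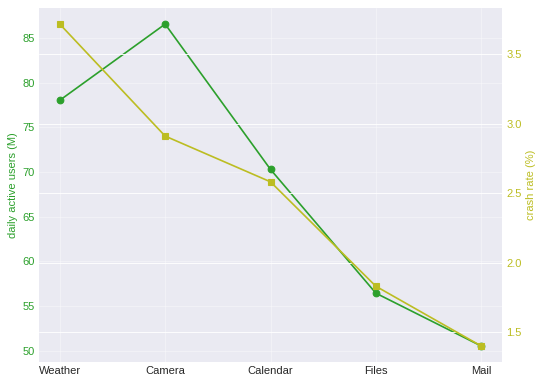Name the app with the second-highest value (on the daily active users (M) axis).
Top 3 (on the daily active users (M) axis): Camera ≈ 85, Weather ≈ 80, Calendar ≈ 70.

Weather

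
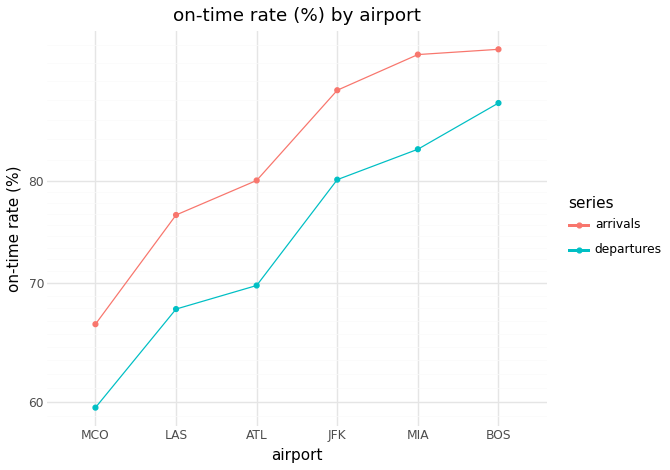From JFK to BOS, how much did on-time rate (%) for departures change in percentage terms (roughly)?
JFK ≈ 80, BOS ≈ 90; (90 − 80) / 80 ≈ +12.5%.

≈ +12.5%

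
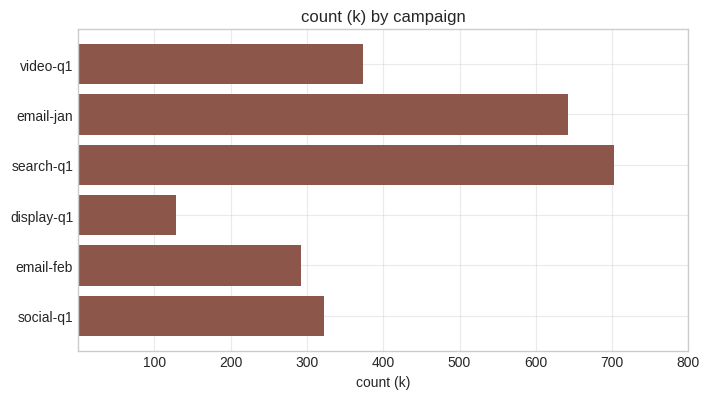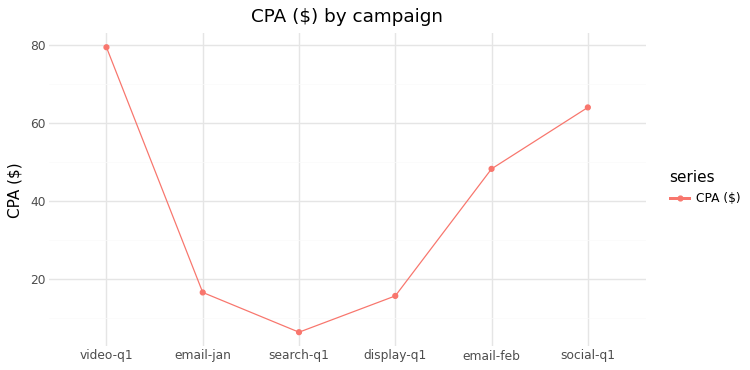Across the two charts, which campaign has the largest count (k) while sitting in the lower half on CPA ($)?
search-q1

Chart 2 median CPA ($) ≈ 30; below-median campaigns: email-jan, search-q1, display-q1. Among those, search-q1 has the highest count (k) (≈ 700).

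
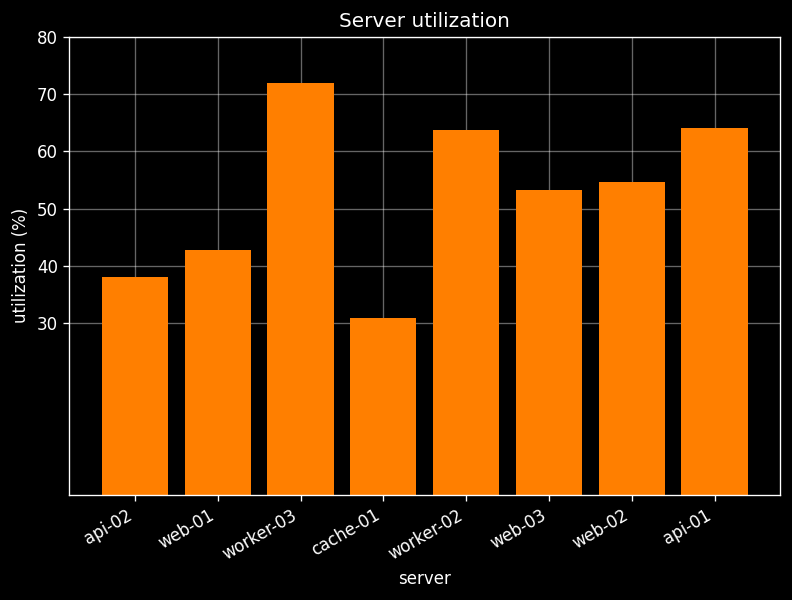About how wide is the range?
Max worker-03 ≈ 70, min cache-01 ≈ 30; range ≈ 40.

≈ 40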